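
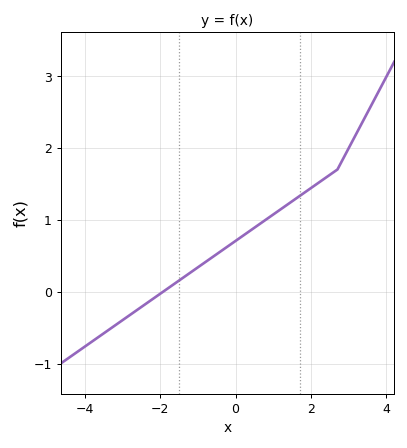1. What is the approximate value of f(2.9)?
1.9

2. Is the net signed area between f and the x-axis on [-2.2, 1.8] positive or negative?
positive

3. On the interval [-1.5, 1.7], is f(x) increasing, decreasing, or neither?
increasing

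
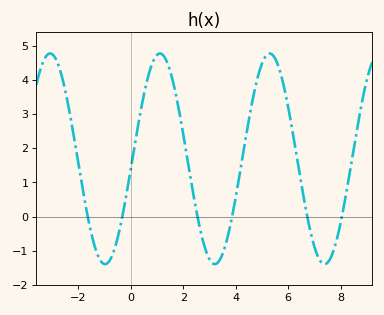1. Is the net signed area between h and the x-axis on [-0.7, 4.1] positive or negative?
positive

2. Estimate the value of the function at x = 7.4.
-1.4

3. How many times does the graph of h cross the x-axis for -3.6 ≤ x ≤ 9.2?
6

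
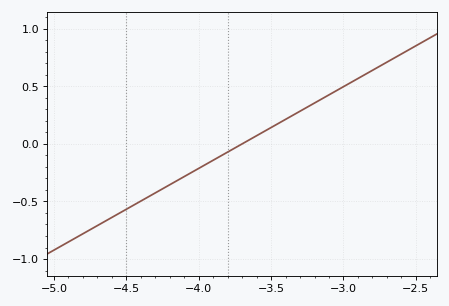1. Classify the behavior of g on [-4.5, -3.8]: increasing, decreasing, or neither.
increasing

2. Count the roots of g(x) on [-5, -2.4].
1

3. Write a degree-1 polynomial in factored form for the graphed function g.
y = 0.71(x + 3.7)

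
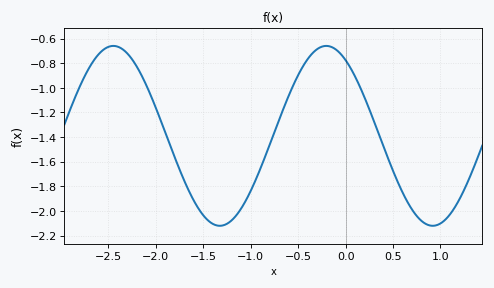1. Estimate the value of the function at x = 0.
-0.775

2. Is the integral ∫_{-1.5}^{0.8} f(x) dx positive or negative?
negative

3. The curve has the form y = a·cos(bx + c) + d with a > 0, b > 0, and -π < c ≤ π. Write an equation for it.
y = 0.73cos(2.8x + 0.57) - 1.39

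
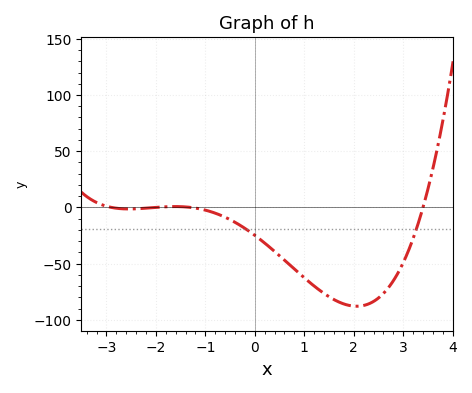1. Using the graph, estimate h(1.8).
-85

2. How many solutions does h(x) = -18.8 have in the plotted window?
2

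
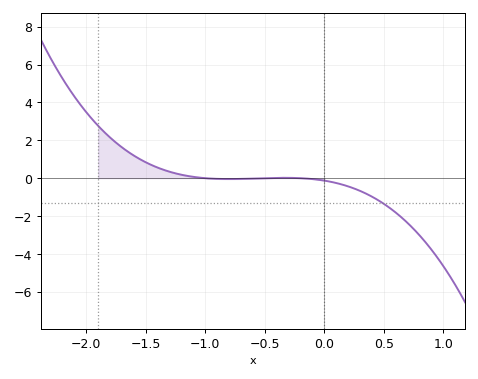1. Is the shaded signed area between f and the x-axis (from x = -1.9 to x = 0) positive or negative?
positive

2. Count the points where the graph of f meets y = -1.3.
1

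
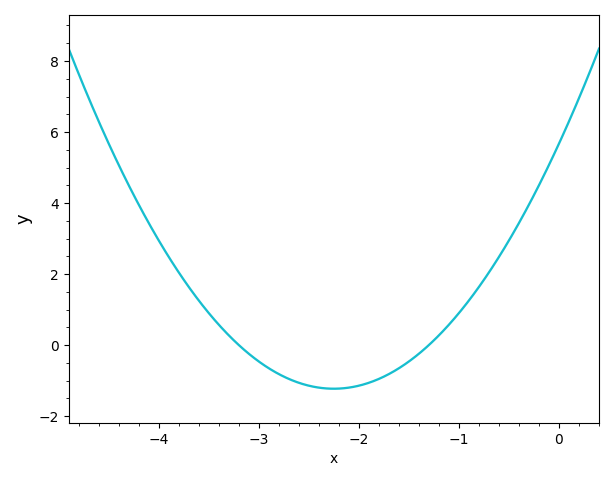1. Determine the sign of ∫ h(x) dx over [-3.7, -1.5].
negative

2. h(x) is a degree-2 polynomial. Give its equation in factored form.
y = 1.36(x + 3.2)(x + 1.3)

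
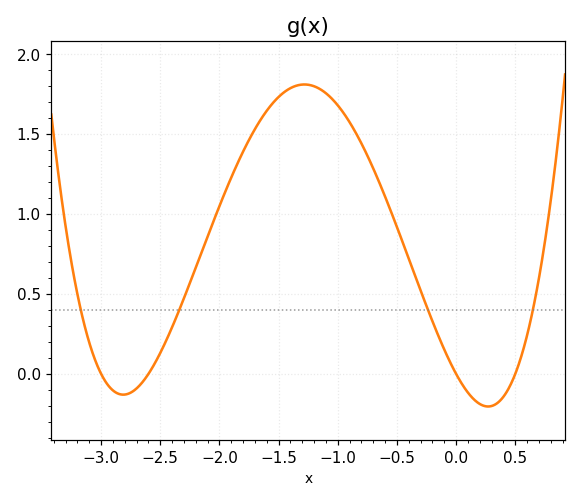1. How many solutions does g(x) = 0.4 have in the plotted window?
4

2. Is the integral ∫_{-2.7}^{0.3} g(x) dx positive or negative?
positive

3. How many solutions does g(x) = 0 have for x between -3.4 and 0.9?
4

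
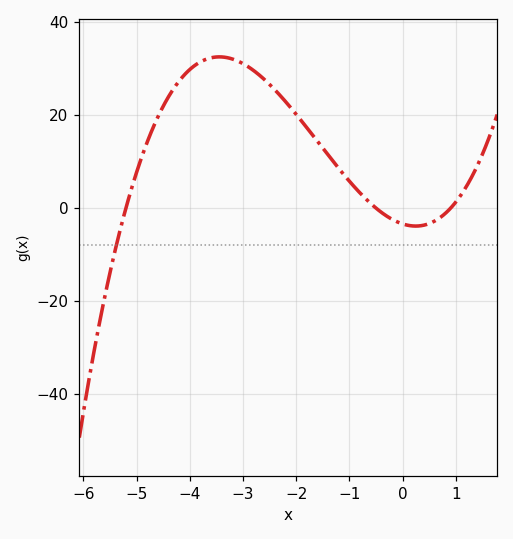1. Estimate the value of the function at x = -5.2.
0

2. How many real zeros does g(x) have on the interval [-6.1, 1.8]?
3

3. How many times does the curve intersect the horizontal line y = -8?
1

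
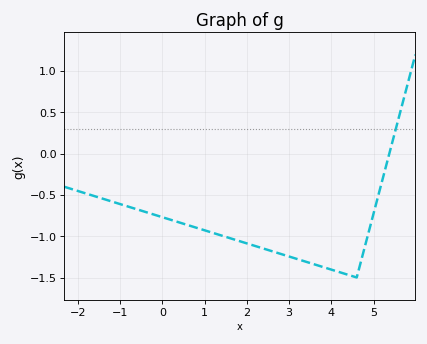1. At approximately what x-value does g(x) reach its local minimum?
4.6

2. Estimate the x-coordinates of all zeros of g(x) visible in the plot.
5.4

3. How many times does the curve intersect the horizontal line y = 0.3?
1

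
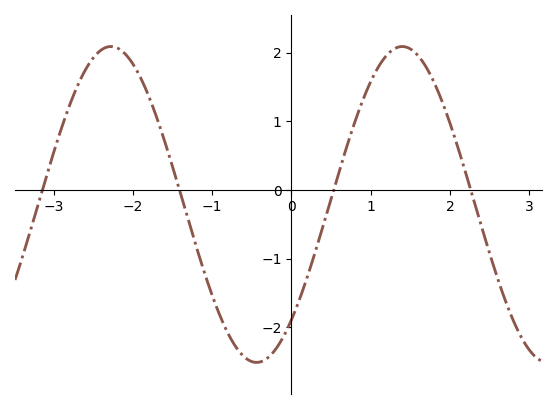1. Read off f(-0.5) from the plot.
-2.5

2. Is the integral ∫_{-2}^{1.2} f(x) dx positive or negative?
negative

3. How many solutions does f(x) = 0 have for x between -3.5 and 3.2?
4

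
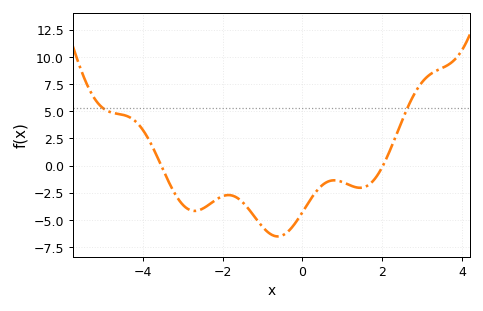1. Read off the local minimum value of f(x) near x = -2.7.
-4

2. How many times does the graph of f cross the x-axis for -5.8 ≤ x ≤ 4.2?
2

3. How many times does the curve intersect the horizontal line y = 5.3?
2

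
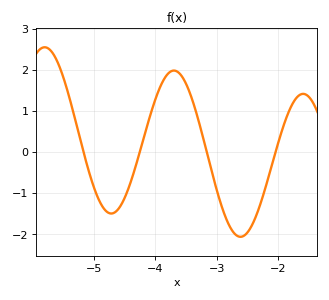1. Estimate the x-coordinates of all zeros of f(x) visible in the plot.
-5.16, -4.25, -3.16, -2.04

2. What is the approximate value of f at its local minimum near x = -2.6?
-2.06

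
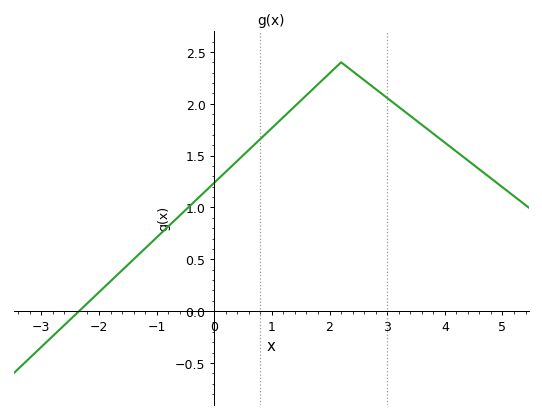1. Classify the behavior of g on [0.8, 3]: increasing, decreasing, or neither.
neither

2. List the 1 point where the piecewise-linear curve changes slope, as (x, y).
(2.2, 2.4)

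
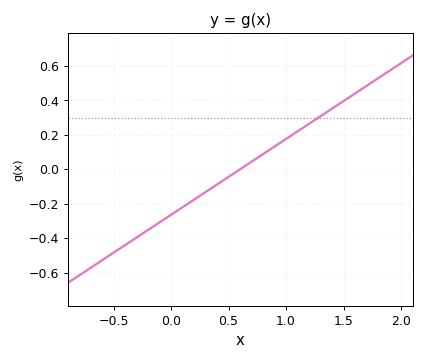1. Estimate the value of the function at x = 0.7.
0.044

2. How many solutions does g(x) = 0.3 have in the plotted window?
1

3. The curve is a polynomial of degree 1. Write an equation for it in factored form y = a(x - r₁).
y = 0.44(x - 0.6)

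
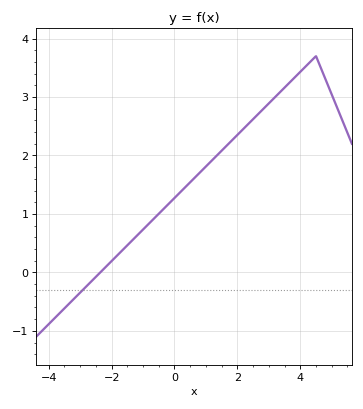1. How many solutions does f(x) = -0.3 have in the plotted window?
1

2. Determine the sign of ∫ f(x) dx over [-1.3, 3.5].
positive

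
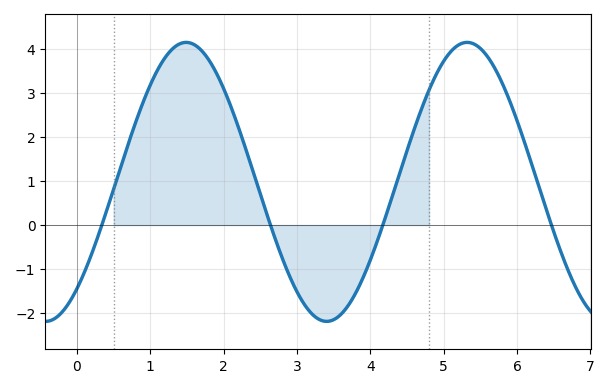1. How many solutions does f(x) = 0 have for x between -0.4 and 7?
4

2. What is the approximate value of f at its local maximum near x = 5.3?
4.15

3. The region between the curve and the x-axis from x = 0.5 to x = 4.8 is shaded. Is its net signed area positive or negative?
positive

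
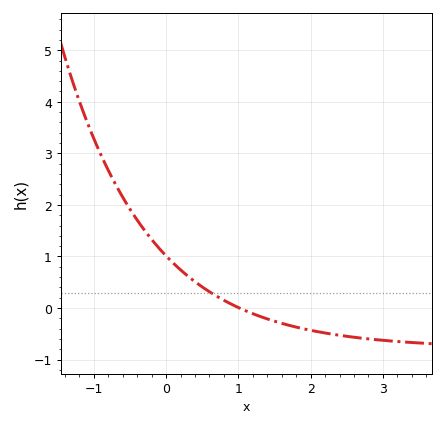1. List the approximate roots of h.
1.01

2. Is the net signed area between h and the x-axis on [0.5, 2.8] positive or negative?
negative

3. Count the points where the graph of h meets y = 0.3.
1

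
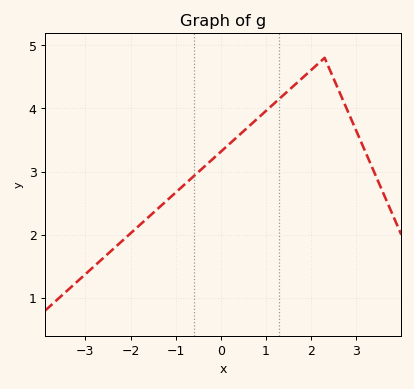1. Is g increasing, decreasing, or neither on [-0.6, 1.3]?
increasing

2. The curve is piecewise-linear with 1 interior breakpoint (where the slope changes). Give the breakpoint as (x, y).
(2.3, 4.8)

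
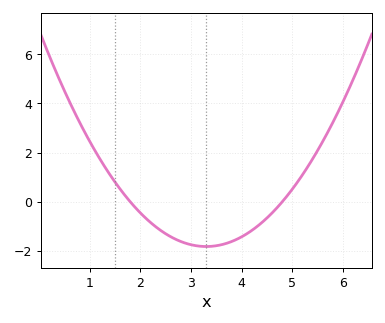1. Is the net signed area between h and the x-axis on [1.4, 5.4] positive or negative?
negative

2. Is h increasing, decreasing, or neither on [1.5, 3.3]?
decreasing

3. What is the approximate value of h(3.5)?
-1.8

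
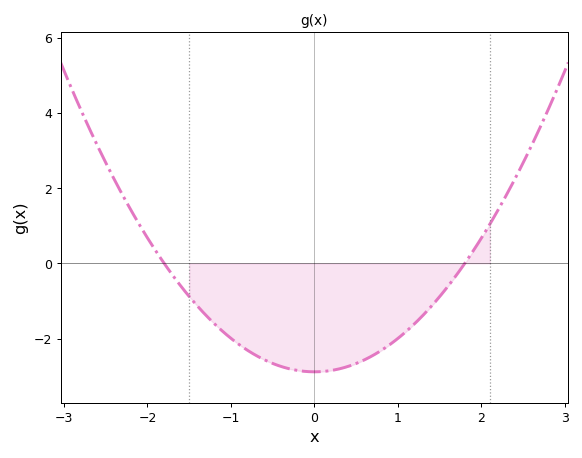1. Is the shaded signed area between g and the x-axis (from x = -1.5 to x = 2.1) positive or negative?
negative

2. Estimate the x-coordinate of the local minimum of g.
0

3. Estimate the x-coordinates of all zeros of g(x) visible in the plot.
-1.8, 1.8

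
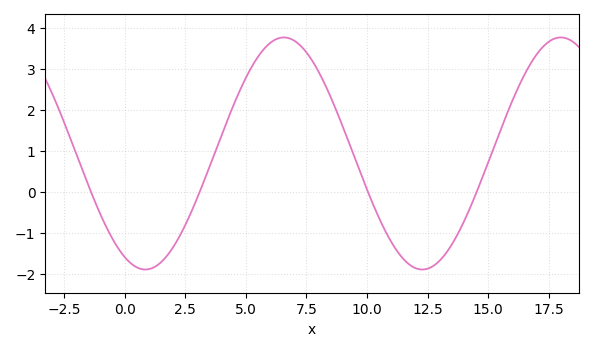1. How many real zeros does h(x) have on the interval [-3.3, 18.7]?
4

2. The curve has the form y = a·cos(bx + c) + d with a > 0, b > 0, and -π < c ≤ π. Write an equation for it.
y = 2.83cos(0.55x + 2.7) + 0.94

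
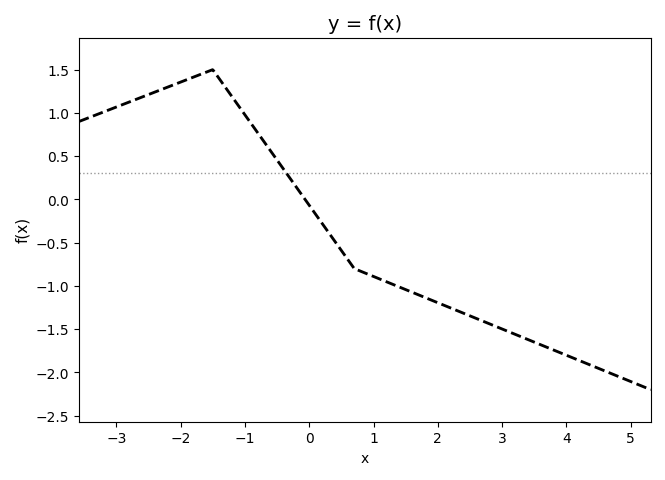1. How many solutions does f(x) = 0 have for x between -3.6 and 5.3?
1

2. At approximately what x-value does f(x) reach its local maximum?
-1.6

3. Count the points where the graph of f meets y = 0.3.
1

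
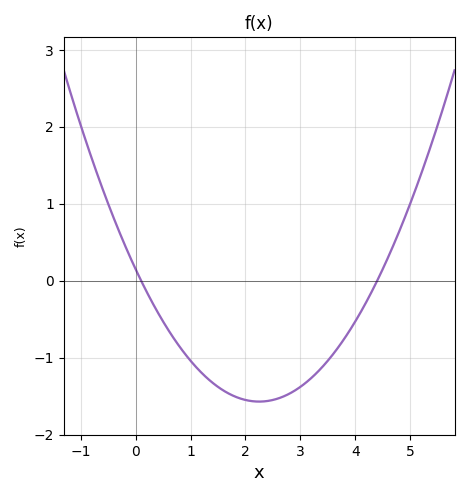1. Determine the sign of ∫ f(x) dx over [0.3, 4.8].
negative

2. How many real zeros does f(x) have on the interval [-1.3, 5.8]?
2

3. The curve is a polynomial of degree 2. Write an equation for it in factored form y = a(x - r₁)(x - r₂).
y = 0.34(x - 0.1)(x - 4.4)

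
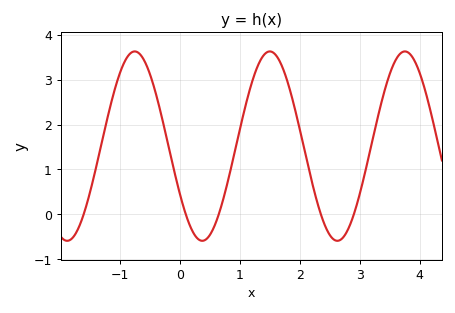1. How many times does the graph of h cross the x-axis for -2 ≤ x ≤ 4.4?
5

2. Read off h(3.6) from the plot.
3.44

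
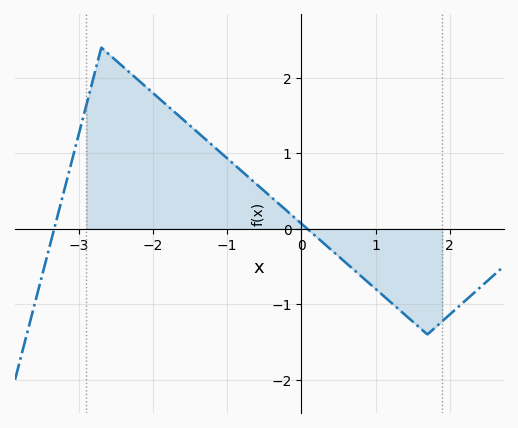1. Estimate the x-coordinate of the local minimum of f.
1.7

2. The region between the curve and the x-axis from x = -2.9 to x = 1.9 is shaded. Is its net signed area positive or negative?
positive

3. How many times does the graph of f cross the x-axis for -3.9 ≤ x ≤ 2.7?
2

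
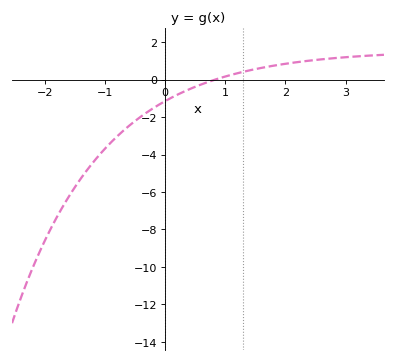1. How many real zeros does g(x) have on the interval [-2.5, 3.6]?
1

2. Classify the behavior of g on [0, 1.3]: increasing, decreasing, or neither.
increasing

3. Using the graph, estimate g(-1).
-3.69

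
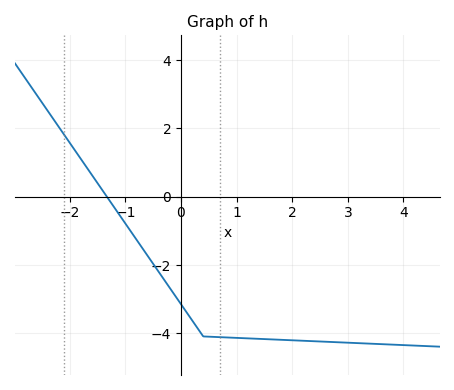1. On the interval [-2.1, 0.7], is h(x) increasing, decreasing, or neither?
decreasing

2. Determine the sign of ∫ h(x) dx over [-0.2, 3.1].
negative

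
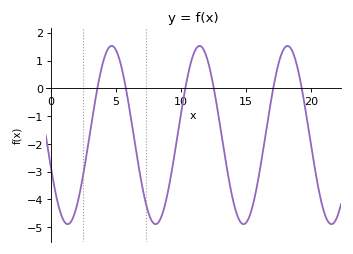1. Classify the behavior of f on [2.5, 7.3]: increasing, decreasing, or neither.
neither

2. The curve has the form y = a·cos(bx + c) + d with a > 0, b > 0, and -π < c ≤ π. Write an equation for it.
y = 3.21cos(0.93x + 1.9) - 1.68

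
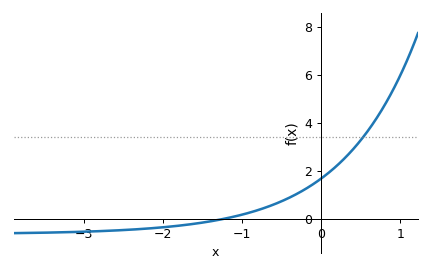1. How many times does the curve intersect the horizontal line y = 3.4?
1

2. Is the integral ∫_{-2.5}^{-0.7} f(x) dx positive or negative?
negative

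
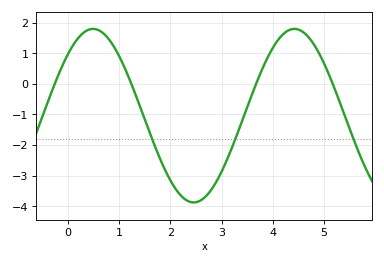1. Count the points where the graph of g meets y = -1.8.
3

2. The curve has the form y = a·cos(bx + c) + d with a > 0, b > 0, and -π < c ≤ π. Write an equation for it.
y = 2.84cos(1.6x - 0.79) - 1.04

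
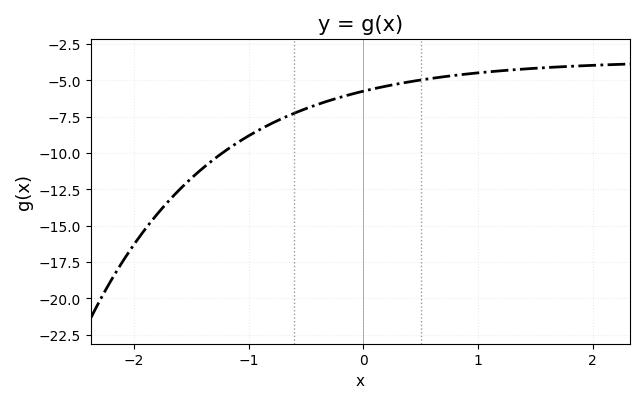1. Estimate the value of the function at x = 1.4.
-4.2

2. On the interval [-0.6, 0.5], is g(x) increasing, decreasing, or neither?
increasing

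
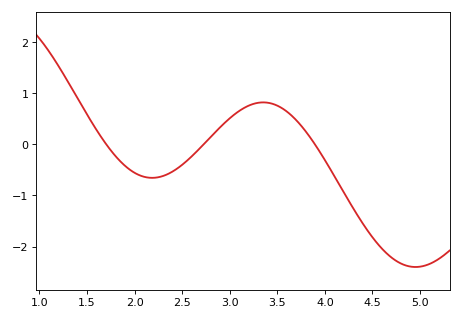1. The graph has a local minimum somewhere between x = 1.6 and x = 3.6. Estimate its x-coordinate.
2.2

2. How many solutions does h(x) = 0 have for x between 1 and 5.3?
3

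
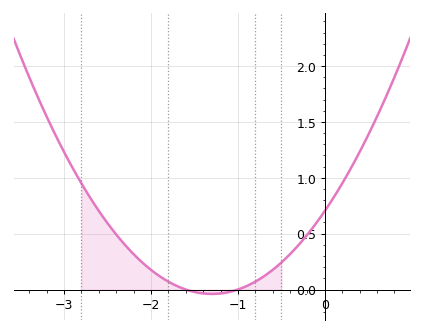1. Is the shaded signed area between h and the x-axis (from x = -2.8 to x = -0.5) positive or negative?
positive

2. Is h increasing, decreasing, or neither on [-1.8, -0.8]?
neither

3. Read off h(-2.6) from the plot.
0.704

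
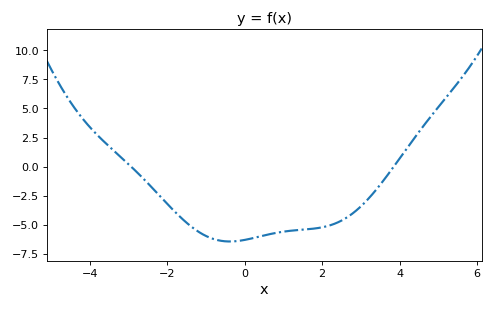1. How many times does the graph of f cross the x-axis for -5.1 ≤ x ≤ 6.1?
2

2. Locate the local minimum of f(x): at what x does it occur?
-0.4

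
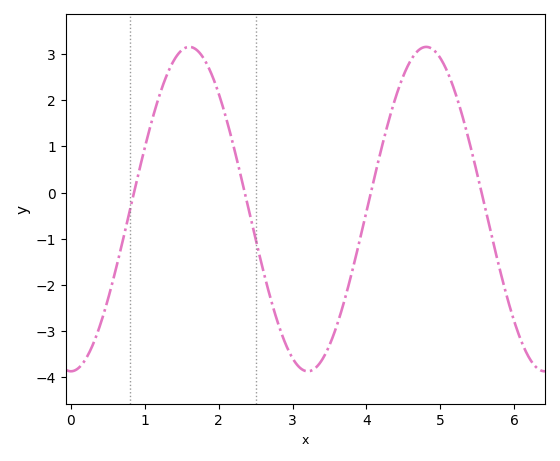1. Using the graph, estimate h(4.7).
3.08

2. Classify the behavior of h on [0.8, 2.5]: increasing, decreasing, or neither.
neither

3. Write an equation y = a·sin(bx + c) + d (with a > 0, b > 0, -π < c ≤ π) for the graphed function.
y = 3.52sin(1.96x - 1.57) - 0.36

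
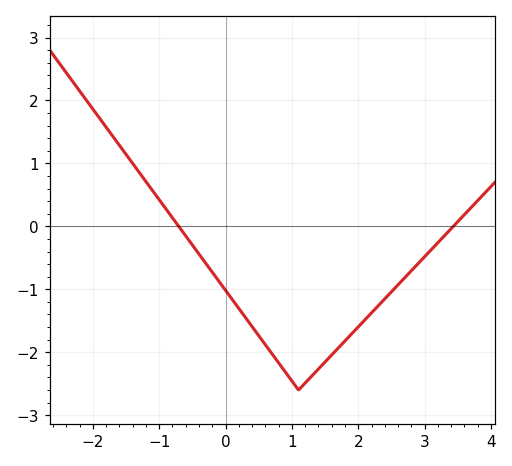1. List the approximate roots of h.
-0.706, 3.43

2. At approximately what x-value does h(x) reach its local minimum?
1.1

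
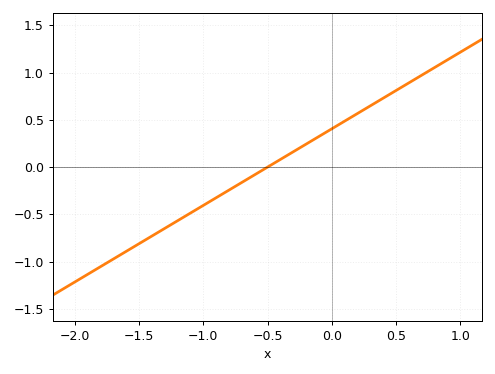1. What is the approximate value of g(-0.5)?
0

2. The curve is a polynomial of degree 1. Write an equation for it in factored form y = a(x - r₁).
y = 0.81(x + 0.5)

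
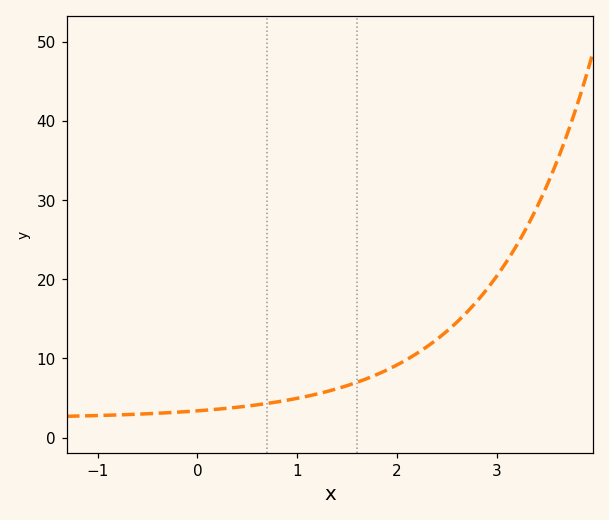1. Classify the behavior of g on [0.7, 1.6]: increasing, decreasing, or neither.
increasing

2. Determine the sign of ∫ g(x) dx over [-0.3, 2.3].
positive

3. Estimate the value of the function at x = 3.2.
24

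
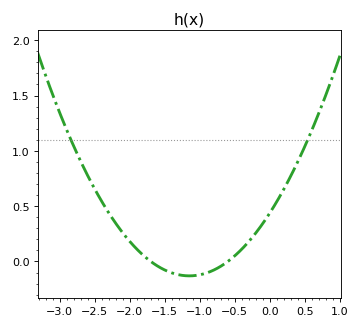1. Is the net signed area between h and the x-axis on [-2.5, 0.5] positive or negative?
positive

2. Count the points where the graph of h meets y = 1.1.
2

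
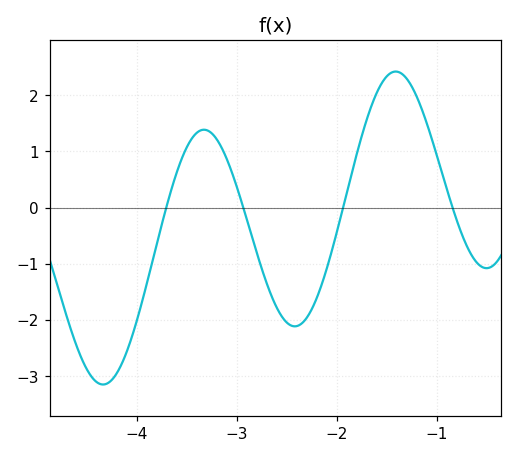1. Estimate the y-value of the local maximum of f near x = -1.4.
2.4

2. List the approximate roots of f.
-3.7, -2.9, -1.9, -0.8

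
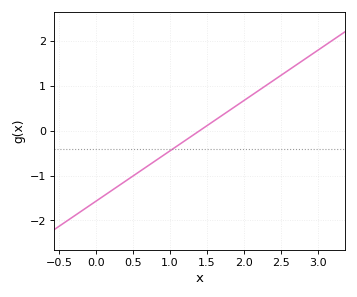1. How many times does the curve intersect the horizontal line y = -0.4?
1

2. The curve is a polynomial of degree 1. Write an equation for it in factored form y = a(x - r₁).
y = 1.12(x - 1.4)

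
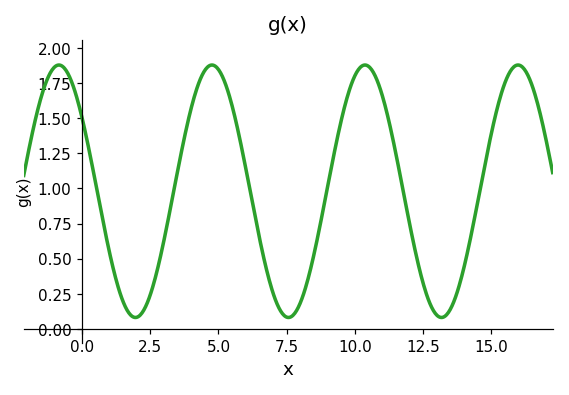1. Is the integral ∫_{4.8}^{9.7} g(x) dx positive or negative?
positive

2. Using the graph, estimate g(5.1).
1.8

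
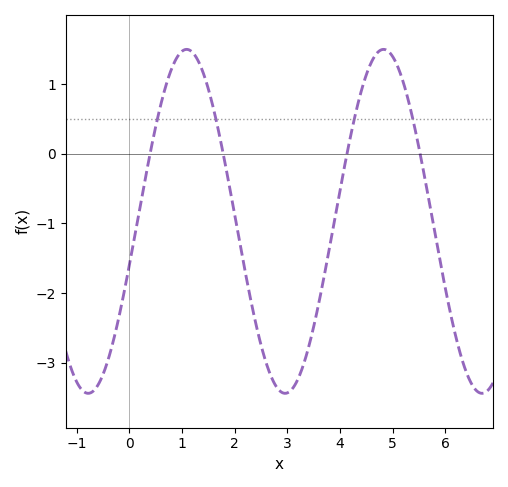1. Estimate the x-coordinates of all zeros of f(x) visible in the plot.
0.395, 1.78, 4.13, 5.52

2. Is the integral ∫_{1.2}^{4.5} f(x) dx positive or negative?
negative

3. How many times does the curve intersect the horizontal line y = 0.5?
4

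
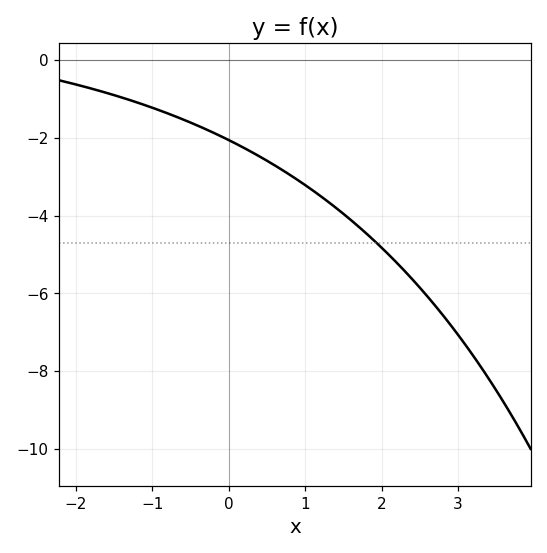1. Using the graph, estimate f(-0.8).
-1.37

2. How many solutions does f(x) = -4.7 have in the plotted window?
1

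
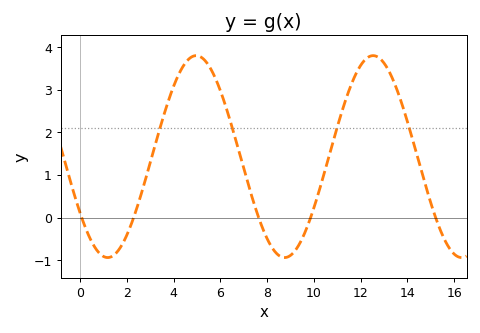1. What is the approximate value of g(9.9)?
0.059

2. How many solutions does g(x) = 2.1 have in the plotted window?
4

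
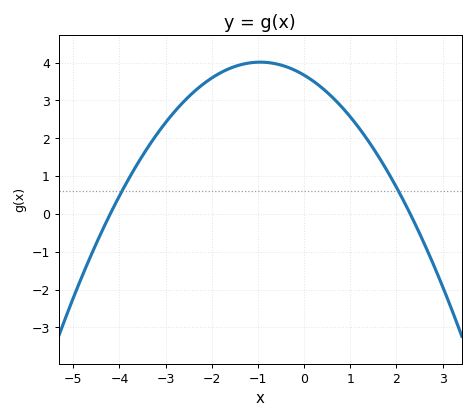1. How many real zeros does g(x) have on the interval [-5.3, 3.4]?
2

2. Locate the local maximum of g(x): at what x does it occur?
-1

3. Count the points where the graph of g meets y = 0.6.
2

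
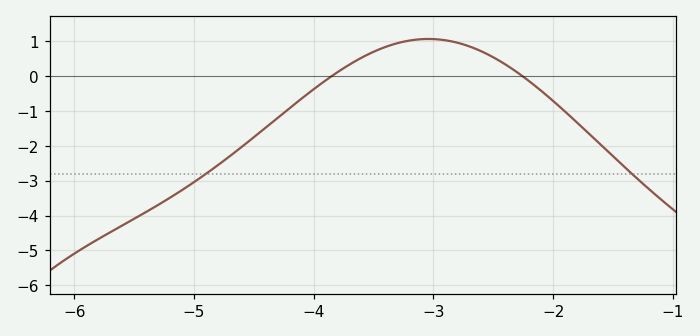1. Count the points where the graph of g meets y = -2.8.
2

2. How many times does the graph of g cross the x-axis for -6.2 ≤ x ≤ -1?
2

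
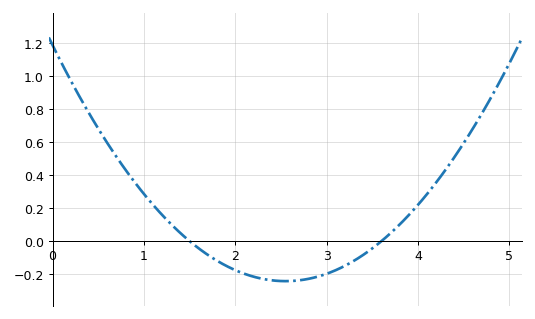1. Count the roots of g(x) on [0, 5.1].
2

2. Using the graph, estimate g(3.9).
0.158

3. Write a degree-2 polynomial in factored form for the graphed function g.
y = 0.22(x - 1.5)(x - 3.6)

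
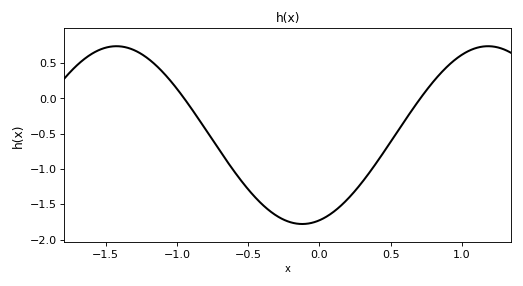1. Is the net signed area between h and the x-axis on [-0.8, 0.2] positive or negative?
negative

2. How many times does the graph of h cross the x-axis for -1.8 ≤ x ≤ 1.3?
2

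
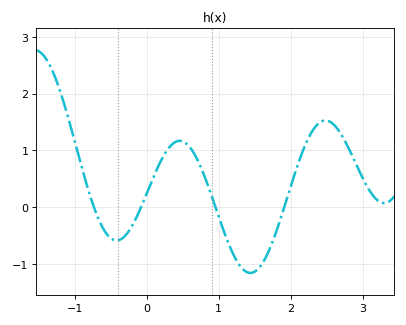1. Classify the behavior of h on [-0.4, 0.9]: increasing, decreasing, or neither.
neither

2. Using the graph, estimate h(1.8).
-0.4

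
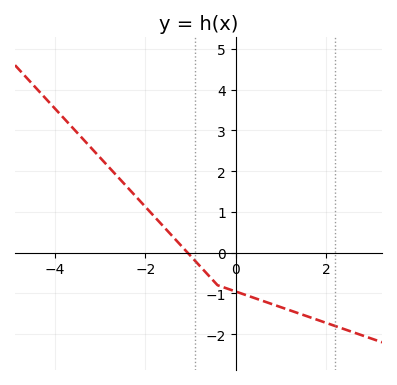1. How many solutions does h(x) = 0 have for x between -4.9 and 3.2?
1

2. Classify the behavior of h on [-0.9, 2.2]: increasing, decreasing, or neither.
decreasing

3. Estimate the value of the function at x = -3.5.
2.93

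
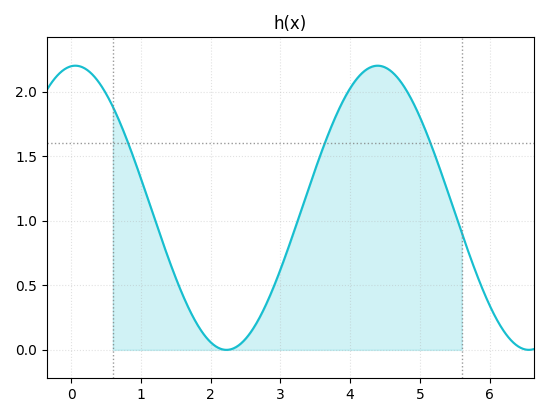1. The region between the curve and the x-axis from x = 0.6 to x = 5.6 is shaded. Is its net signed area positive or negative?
positive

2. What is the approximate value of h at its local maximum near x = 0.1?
2.2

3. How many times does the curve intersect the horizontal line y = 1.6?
3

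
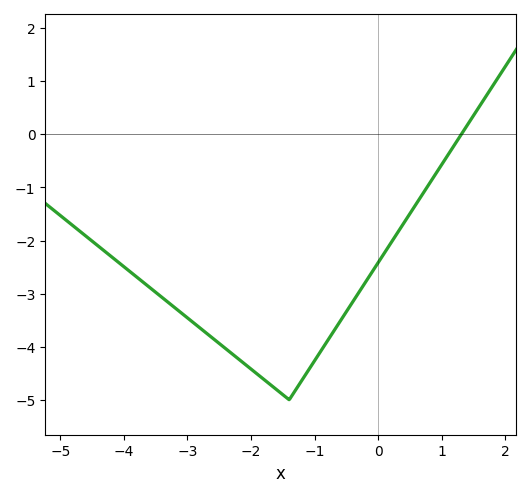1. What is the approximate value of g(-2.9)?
-3.55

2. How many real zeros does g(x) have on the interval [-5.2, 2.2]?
1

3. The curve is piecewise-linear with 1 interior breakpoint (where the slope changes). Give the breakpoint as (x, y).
(-1.4, -5)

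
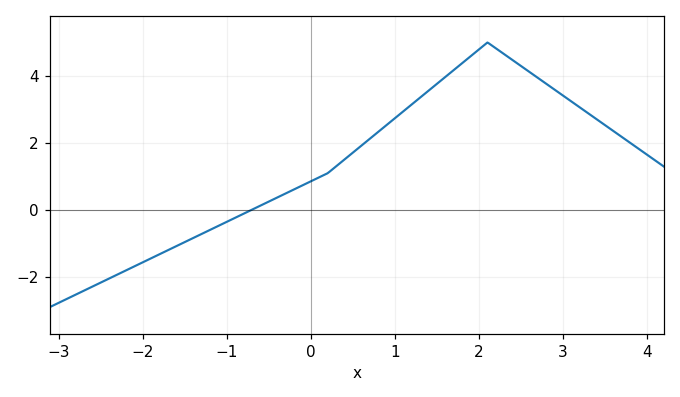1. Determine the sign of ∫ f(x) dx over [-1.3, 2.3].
positive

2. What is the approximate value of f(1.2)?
3.2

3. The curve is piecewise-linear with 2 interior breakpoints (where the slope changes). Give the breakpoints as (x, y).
(0.2, 1.1); (2.1, 5)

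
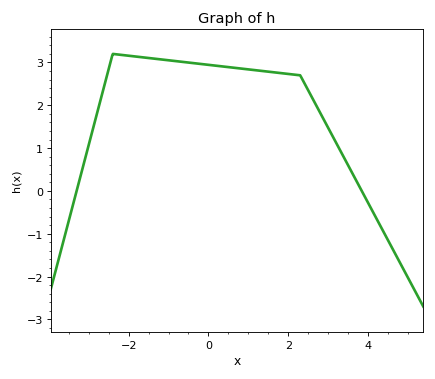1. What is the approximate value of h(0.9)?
2.85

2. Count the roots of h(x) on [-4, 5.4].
2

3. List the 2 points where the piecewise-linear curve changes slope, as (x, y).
(-2.4, 3.2); (2.3, 2.7)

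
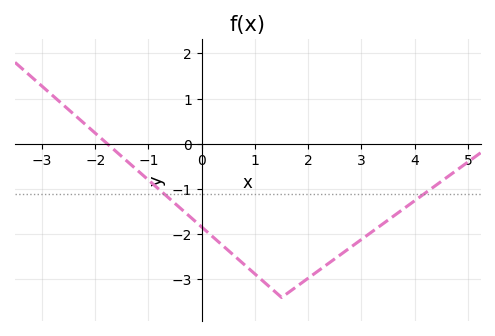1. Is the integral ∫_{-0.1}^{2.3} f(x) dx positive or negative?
negative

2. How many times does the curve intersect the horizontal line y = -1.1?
2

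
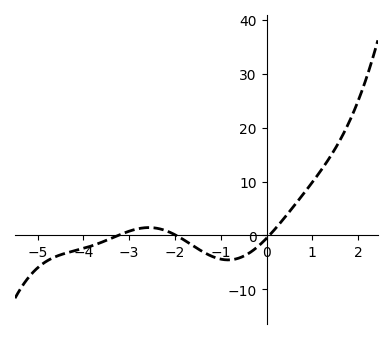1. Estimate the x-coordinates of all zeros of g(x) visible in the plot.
-3.25, -1.97, 0.059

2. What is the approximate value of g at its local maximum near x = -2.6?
1.47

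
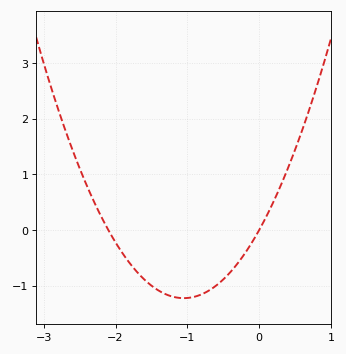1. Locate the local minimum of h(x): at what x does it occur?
-1.1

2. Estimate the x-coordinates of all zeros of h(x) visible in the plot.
-2.1, 0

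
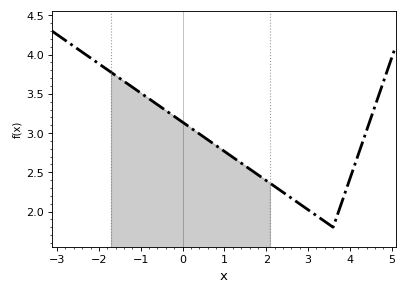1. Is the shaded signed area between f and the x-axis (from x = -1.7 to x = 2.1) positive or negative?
positive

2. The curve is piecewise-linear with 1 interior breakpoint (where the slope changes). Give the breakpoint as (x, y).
(3.6, 1.8)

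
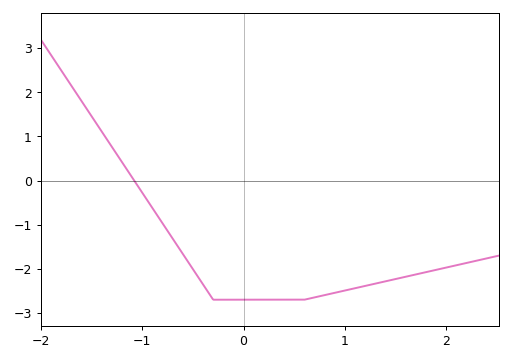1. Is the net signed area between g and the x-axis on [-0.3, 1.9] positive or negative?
negative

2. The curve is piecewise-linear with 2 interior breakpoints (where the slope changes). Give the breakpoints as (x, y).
(-0.3, -2.7); (0.6, -2.7)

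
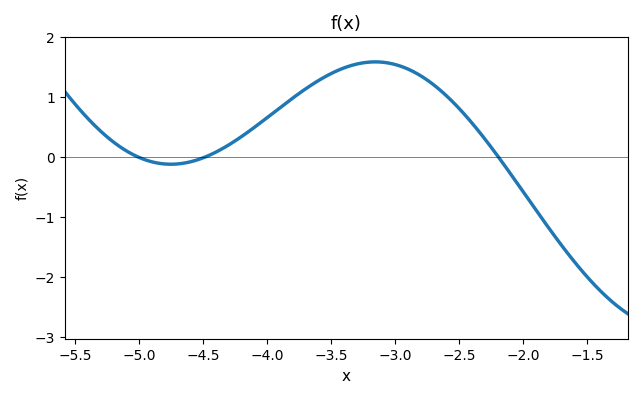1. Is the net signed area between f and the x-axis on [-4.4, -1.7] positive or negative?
positive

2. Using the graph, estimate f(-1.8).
-1.2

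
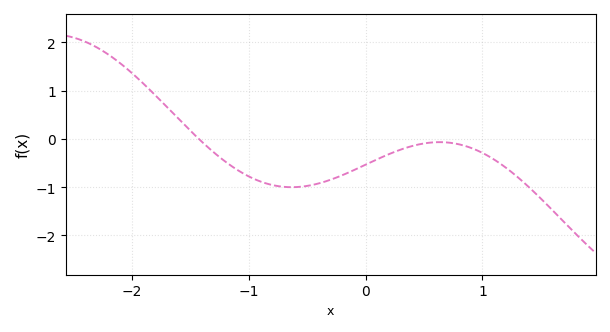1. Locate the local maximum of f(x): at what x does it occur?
0.634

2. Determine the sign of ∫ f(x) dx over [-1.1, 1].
negative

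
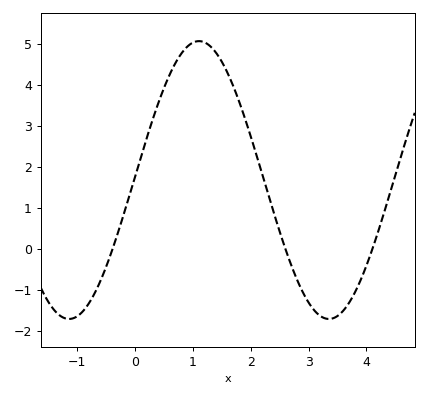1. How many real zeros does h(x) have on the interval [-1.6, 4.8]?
3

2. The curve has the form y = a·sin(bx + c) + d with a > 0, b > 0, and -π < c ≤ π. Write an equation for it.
y = 3.39sin(1.4x + 0.02) + 1.68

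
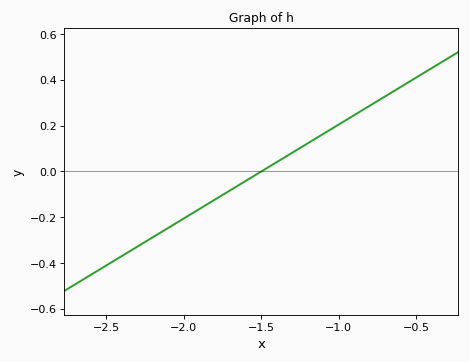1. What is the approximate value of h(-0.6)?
0.369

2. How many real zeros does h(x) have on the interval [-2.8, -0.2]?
1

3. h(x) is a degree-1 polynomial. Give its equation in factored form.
y = 0.41(x + 1.5)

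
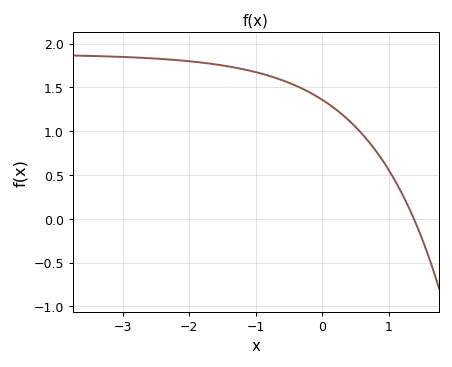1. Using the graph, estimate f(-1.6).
1.75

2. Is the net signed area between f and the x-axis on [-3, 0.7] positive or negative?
positive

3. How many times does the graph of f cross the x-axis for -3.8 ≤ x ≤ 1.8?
1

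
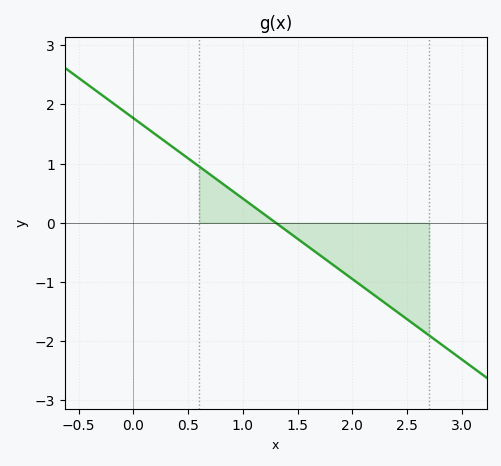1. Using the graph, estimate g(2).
-0.952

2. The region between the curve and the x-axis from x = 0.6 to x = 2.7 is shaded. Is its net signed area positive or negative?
negative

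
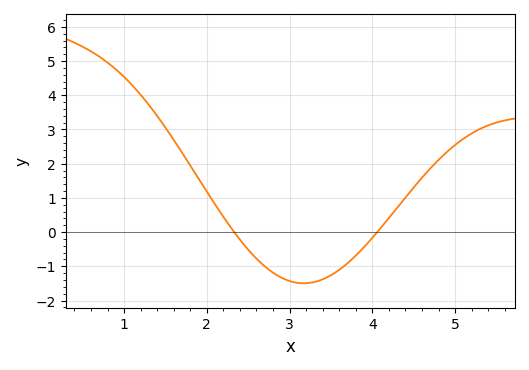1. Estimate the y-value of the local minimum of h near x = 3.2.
-1.5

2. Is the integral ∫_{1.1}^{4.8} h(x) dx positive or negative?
positive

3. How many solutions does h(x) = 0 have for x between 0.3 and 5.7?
2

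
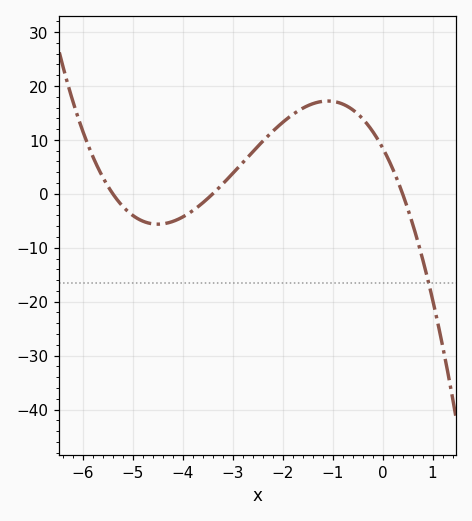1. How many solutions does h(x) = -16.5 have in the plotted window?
1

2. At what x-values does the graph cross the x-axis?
-5.4, -3.4, 0.4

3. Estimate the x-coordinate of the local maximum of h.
-1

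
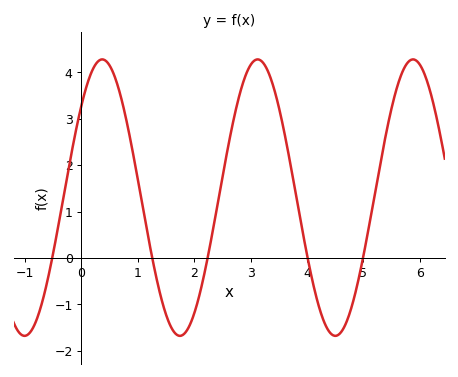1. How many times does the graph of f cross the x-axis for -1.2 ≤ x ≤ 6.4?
5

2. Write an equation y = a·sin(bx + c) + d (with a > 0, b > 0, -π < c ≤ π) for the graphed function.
y = 2.98sin(2.3x + 0.73) + 1.3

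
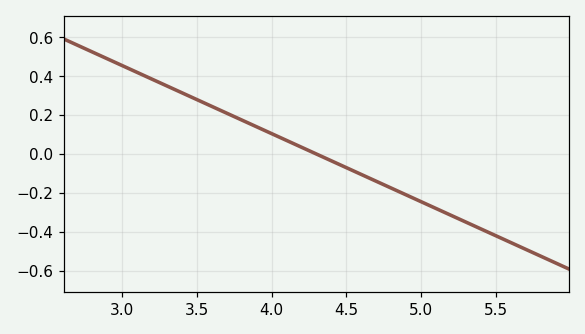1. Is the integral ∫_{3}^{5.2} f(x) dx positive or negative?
positive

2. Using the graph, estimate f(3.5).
0.28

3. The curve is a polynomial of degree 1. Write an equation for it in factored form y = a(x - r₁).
y = -0.35(x - 4.3)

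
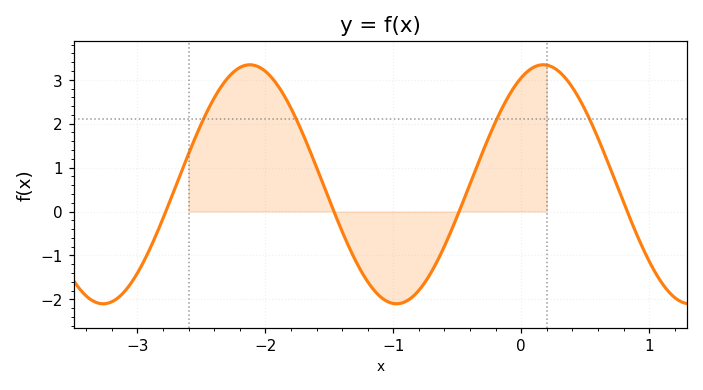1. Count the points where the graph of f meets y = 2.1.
4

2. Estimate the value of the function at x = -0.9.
-2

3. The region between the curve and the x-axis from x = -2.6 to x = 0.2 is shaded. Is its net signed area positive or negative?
positive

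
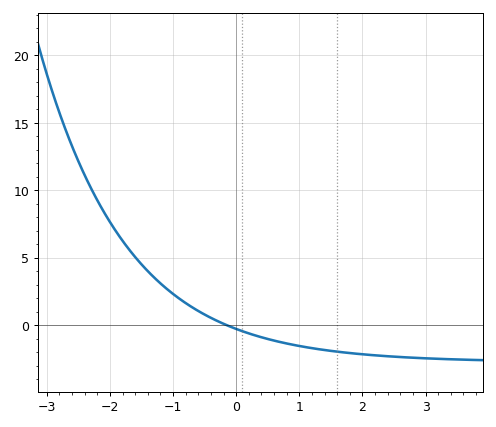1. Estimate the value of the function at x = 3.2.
-2.5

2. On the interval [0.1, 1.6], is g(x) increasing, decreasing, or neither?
decreasing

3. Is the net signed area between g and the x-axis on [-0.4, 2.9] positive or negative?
negative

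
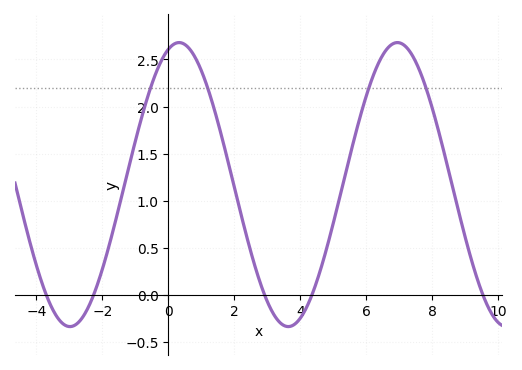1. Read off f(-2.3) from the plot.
-0.05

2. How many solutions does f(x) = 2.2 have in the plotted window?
4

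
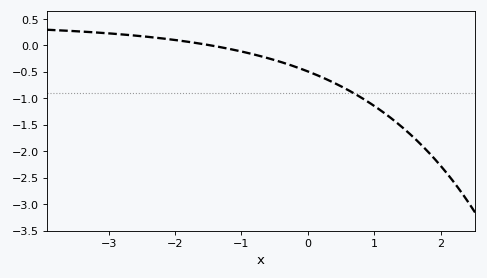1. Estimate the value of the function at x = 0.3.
-0.65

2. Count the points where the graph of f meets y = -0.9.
1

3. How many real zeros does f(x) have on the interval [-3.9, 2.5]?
1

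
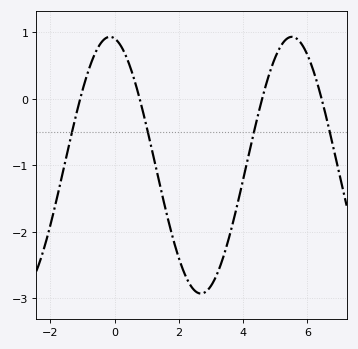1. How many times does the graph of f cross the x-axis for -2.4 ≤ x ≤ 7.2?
4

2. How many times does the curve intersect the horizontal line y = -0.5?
4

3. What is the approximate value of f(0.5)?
0.455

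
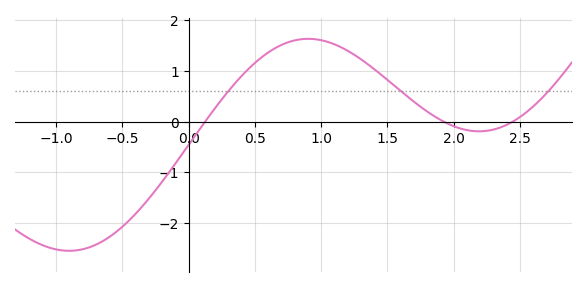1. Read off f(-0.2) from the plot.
-1.18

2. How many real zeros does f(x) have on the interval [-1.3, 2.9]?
3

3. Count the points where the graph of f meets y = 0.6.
3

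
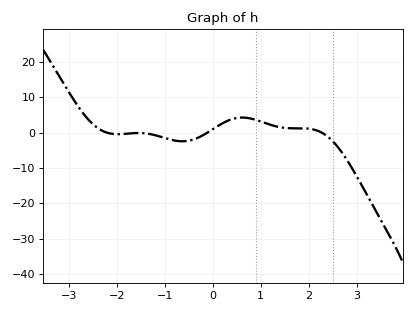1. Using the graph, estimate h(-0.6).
-2.42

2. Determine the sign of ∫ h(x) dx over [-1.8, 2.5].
positive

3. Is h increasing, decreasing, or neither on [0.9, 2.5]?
neither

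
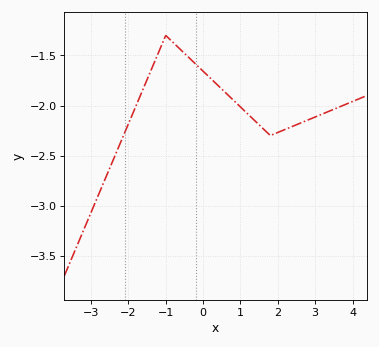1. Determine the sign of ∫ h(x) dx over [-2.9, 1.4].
negative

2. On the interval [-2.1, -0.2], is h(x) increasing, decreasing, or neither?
neither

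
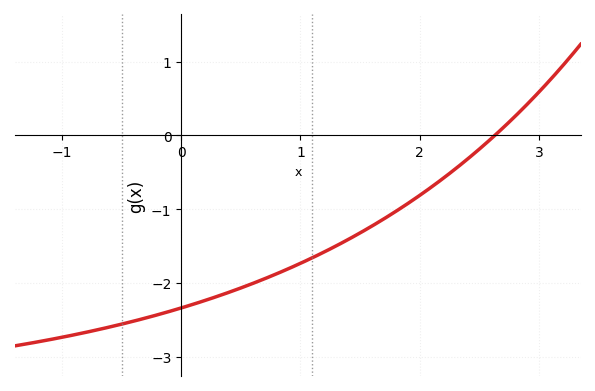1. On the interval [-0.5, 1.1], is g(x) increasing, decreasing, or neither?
increasing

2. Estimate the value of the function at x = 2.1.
-0.7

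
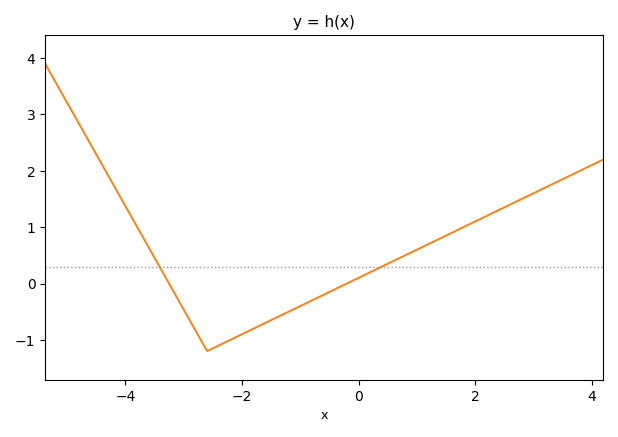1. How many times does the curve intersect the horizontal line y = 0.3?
2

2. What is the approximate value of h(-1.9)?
-0.8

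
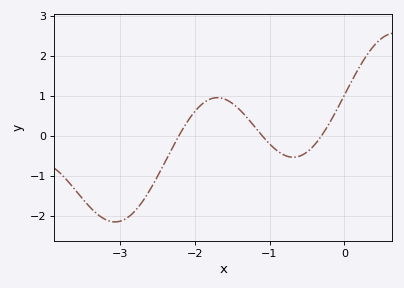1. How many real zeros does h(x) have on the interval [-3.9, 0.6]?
3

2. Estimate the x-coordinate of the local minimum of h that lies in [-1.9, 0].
-0.7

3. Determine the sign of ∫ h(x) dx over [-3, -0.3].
negative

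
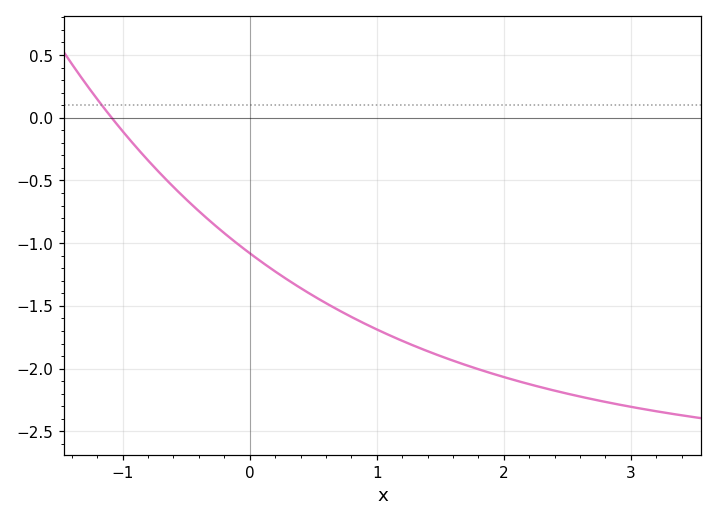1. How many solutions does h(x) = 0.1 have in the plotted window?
1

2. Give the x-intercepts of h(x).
-1.1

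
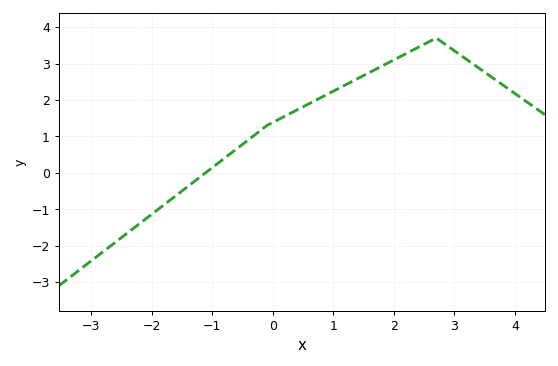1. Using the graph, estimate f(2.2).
3.3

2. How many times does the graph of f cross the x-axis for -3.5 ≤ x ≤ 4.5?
1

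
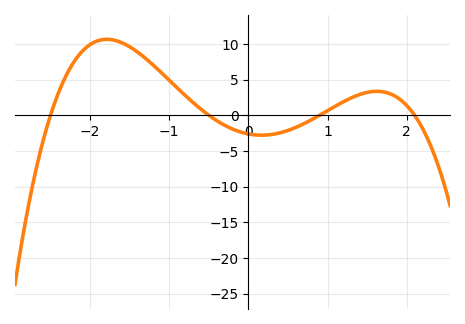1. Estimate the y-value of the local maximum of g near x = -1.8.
10.6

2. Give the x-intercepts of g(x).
-2.5, -0.5, 0.9, 2.1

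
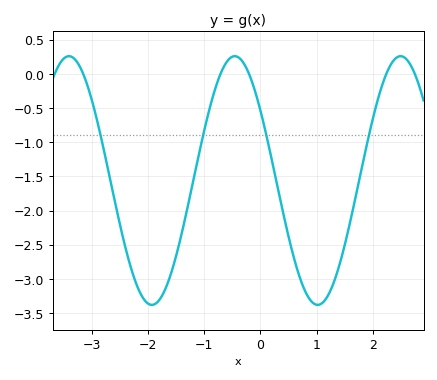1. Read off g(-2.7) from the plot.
-1.44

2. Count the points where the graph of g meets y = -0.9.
4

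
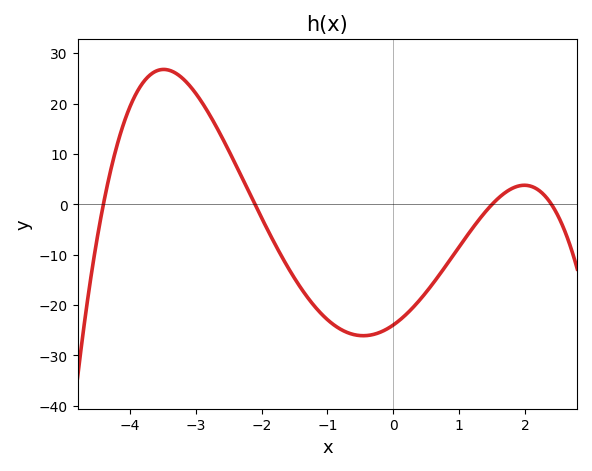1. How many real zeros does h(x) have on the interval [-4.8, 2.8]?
4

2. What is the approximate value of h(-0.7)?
-25.4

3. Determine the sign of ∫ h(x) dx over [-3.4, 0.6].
negative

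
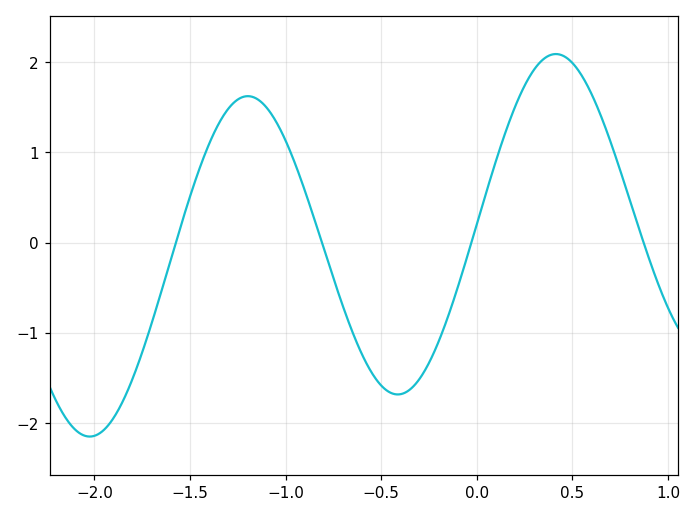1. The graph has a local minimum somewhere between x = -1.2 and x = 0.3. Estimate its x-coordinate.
-0.413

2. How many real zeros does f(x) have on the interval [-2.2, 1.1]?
4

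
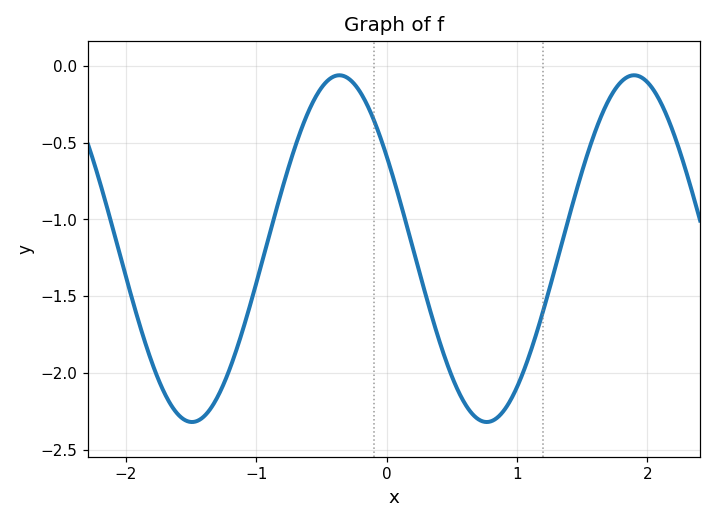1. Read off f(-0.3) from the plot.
-0.077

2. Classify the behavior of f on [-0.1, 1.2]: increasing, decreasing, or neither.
neither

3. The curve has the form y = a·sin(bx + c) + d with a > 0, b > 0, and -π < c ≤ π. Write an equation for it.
y = 1.13sin(2.78x + 2.58) - 1.19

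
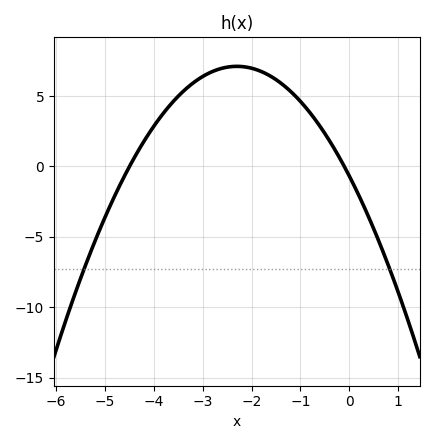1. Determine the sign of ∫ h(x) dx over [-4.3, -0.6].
positive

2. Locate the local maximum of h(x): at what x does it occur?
-2.3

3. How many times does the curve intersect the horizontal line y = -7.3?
2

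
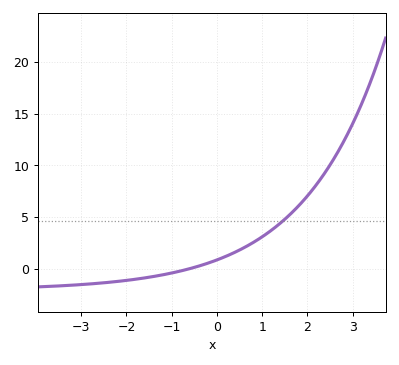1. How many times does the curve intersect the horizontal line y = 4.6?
1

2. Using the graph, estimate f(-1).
-0.5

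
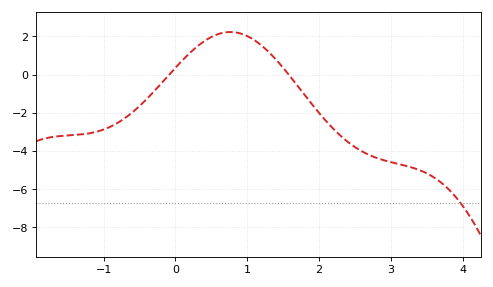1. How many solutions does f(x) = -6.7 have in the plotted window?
1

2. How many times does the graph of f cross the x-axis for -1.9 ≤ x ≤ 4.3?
2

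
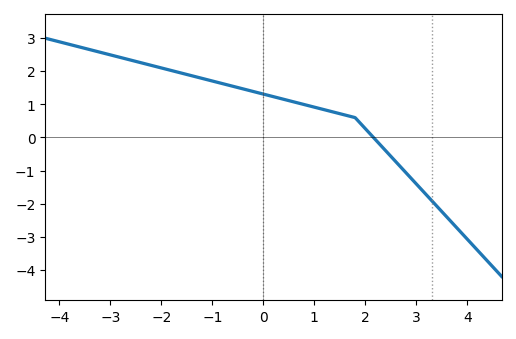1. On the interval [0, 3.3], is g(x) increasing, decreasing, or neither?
decreasing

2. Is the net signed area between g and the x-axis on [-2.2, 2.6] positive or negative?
positive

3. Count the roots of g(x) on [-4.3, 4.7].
1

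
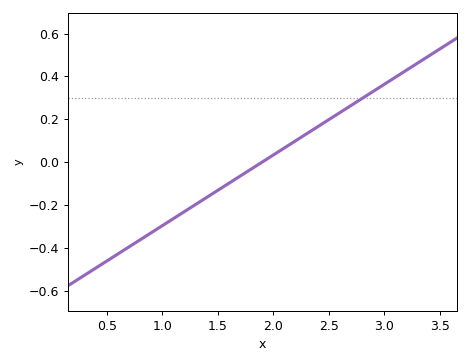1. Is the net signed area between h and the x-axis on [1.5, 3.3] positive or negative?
positive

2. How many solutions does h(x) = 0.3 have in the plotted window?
1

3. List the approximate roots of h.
1.9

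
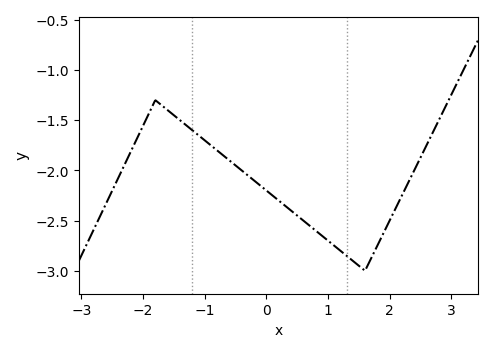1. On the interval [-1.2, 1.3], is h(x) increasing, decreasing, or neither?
decreasing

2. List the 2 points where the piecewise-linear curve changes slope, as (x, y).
(-1.8, -1.3); (1.6, -3)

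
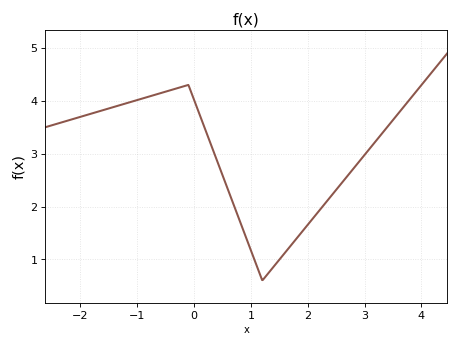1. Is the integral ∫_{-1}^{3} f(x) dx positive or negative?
positive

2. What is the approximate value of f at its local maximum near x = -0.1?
4.3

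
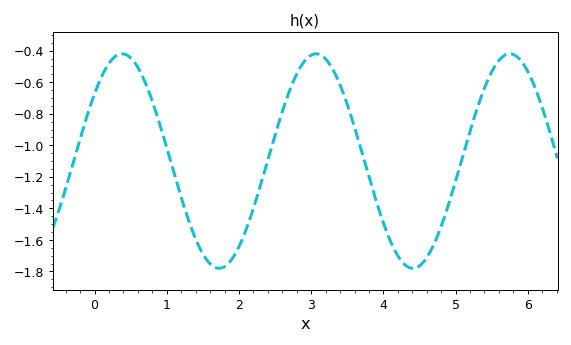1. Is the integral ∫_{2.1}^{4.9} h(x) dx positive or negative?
negative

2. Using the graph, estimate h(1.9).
-1.72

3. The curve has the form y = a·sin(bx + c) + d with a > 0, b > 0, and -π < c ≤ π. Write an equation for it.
y = 0.68sin(2.34x + 0.68) - 1.1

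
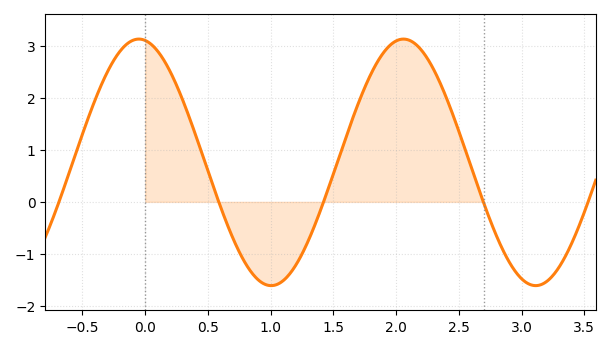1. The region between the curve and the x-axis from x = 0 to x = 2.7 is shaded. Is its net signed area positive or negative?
positive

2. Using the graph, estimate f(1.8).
2.46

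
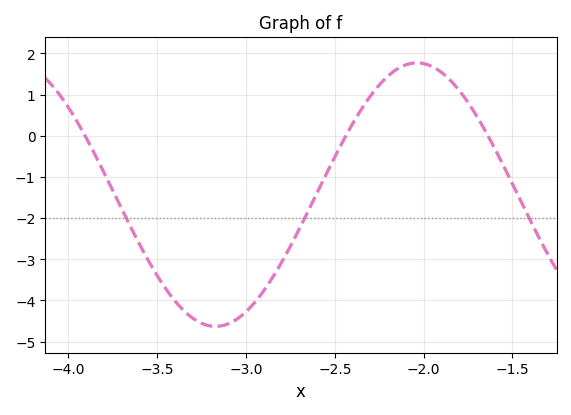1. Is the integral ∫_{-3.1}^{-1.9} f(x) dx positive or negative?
negative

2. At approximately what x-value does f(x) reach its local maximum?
-2.05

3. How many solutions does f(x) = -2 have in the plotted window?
3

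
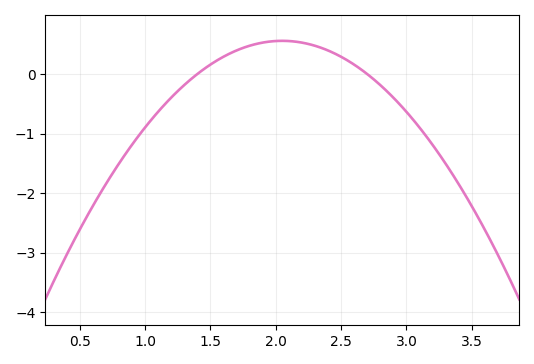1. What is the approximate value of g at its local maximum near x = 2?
0.558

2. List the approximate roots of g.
1.4, 2.7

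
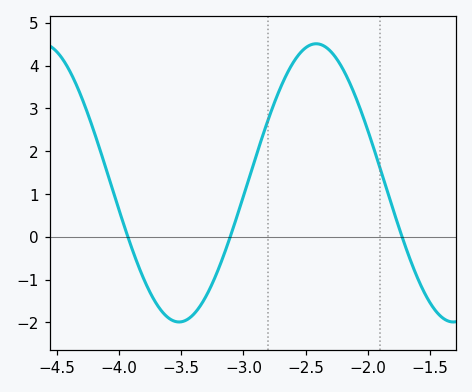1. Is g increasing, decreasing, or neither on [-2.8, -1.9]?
neither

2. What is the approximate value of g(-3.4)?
-1.81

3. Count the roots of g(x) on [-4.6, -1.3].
3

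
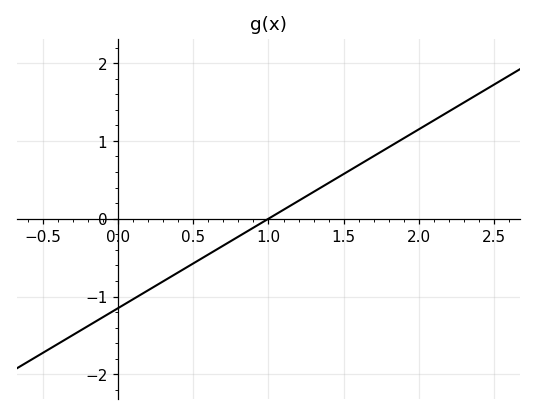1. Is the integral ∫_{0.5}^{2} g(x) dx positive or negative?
positive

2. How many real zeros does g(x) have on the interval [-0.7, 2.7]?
1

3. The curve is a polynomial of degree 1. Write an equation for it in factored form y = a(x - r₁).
y = 1.15(x - 1)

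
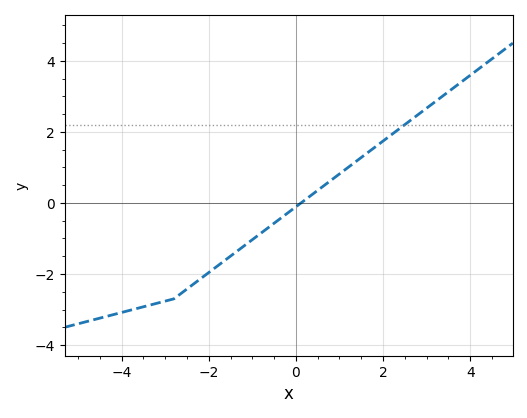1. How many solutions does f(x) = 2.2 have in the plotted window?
1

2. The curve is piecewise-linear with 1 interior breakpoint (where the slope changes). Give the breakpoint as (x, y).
(-2.8, -2.7)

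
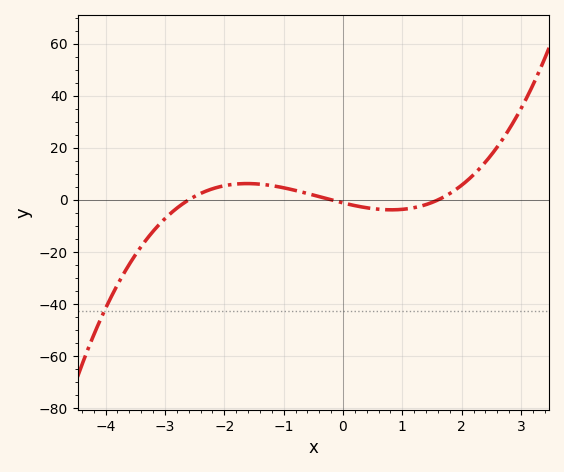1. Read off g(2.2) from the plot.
10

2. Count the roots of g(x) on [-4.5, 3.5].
3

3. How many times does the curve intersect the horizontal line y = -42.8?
1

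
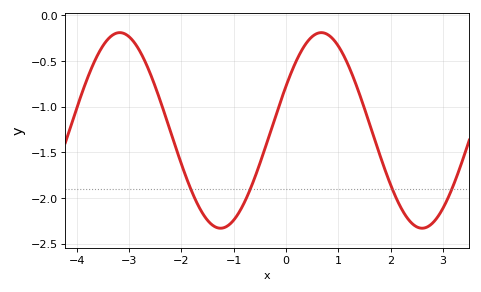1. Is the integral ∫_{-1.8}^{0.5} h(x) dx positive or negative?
negative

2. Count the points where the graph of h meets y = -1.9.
4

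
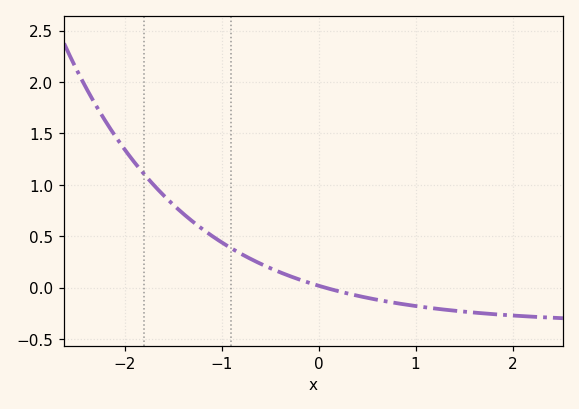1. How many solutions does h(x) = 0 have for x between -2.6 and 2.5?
1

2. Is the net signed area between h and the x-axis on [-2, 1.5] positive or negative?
positive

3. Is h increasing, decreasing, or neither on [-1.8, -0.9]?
decreasing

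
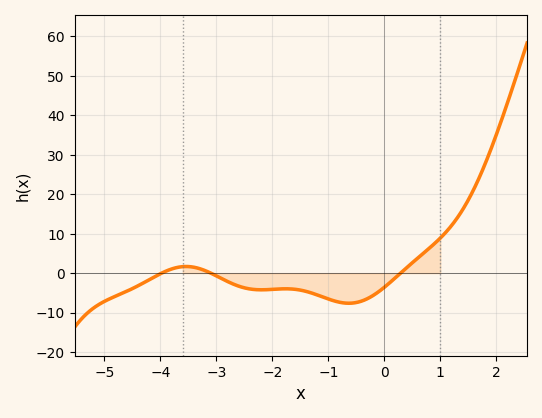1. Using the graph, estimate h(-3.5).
2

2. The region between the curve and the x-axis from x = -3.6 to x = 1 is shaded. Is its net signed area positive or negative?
negative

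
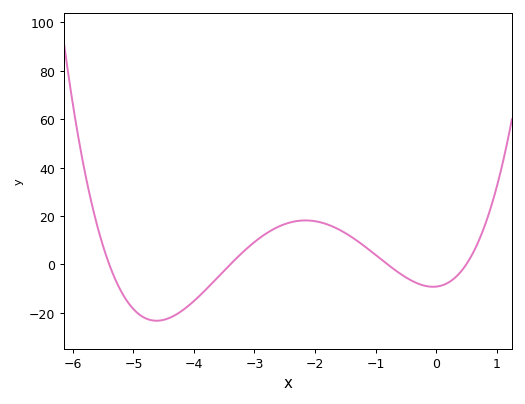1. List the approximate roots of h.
-5.4, -3.4, -0.8, 0.5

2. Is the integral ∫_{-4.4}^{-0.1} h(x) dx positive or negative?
positive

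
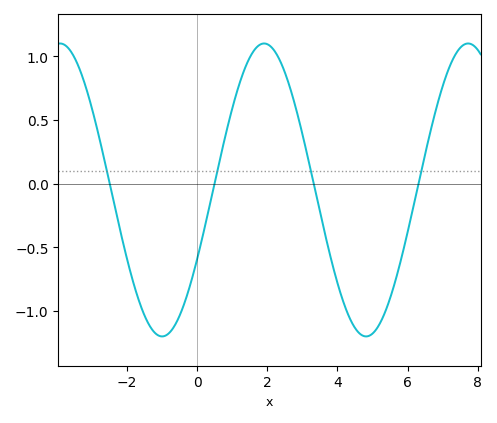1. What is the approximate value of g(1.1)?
0.69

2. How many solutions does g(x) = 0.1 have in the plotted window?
4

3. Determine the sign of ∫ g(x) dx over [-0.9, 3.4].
positive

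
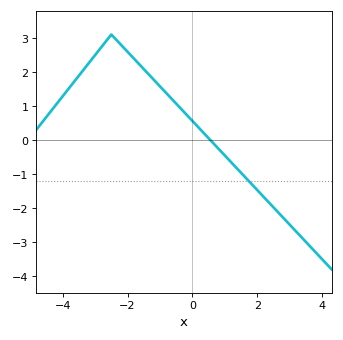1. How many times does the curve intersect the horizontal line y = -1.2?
1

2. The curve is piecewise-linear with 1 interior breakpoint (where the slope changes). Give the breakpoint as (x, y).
(-2.5, 3.1)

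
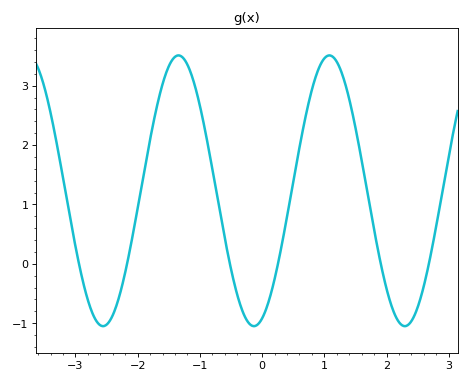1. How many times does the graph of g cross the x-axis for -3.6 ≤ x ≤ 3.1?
6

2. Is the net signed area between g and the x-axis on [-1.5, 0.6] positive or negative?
positive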